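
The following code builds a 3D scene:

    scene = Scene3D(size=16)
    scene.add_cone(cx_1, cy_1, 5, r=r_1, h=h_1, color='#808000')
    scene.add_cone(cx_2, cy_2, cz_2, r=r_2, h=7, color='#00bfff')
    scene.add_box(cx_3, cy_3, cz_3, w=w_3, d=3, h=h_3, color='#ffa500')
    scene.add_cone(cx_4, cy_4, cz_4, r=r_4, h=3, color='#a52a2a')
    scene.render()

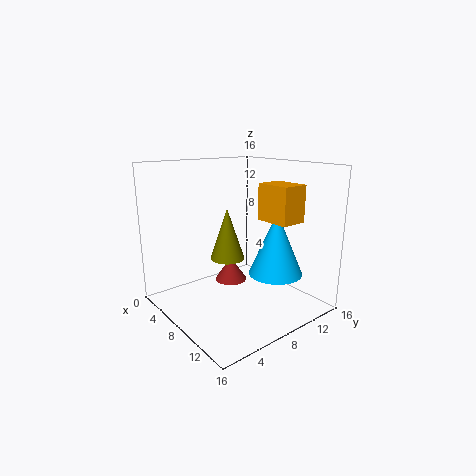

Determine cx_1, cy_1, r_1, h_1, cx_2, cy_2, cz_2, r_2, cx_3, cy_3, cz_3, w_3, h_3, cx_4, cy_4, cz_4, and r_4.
cx_1 = 6
cy_1 = 8
r_1 = 2
h_1 = 6
cx_2 = 11
cy_2 = 11
cz_2 = 4
r_2 = 3
cx_3 = 9
cy_3 = 10
cz_3 = 10
w_3 = 4
h_3 = 4
cx_4 = 4
cy_4 = 10
cz_4 = 1
r_4 = 2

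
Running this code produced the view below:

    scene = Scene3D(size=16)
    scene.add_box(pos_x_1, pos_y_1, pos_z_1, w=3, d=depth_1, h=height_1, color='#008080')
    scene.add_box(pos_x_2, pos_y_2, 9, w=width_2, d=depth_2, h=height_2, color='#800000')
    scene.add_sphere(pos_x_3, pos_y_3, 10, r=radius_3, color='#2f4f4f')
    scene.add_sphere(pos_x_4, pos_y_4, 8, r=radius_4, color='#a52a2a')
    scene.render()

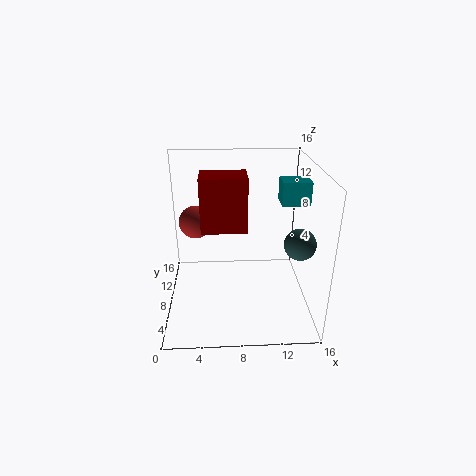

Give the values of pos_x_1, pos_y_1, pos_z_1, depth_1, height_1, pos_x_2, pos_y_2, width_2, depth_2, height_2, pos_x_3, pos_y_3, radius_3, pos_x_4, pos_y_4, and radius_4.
pos_x_1 = 12.5; pos_y_1 = 7; pos_z_1 = 12; depth_1 = 2.5; height_1 = 2.5; pos_x_2 = 4; pos_y_2 = 7; width_2 = 5; depth_2 = 3.5; height_2 = 6; pos_x_3 = 13.5; pos_y_3 = 2.5; radius_3 = 1.5; pos_x_4 = 3; pos_y_4 = 12.5; radius_4 = 2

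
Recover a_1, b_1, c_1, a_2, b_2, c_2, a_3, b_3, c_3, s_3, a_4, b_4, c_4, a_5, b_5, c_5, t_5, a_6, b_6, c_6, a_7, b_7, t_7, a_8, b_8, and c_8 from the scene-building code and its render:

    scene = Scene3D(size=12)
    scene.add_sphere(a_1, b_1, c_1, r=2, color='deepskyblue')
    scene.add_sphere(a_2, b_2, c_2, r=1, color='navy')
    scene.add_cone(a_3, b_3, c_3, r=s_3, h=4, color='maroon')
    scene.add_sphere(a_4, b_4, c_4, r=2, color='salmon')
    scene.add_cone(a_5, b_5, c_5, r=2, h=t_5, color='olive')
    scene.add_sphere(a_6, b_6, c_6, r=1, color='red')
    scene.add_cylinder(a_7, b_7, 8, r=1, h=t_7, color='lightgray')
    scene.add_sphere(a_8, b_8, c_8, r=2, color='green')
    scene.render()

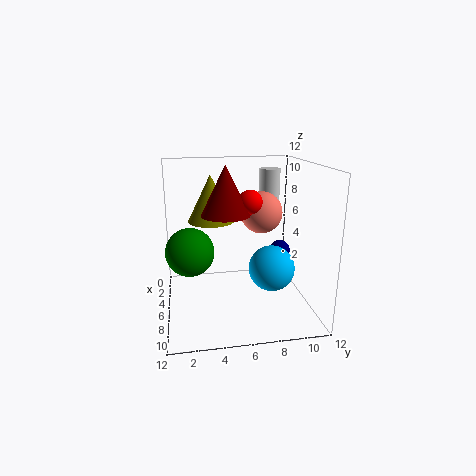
a_1 = 6; b_1 = 9; c_1 = 3; a_2 = 2; b_2 = 11; c_2 = 3; a_3 = 6; b_3 = 5; c_3 = 8; s_3 = 2; a_4 = 2; b_4 = 9; c_4 = 7; a_5 = 4; b_5 = 4; c_5 = 7; t_5 = 4; a_6 = 6; b_6 = 7; c_6 = 9; a_7 = 1; b_7 = 10; t_7 = 3; a_8 = 6; b_8 = 2; c_8 = 5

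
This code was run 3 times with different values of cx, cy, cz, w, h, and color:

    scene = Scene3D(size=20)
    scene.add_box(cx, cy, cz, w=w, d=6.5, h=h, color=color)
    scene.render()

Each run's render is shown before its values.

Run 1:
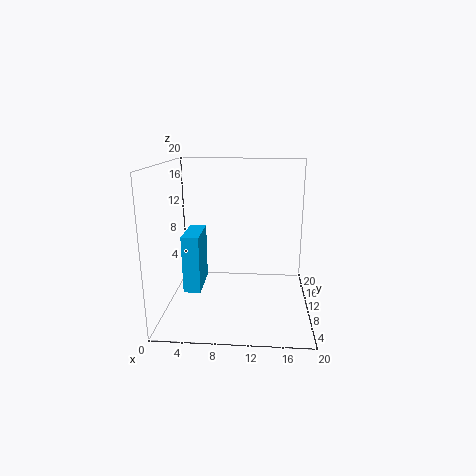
cx = 2
cy = 9.5
cz = 1.5
w = 2.5
h = 8.5
color = 'deepskyblue'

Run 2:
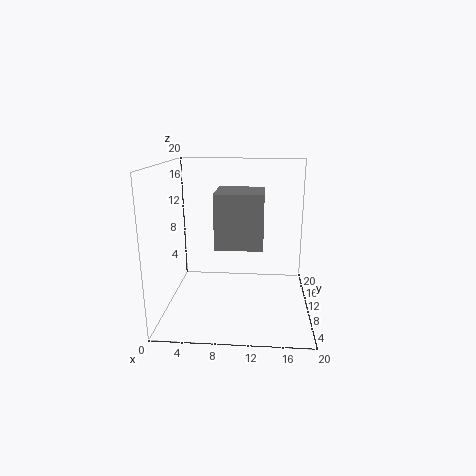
cx = 7
cy = 7.5
cz = 9
w = 6.5
h = 7.5
color = 'gray'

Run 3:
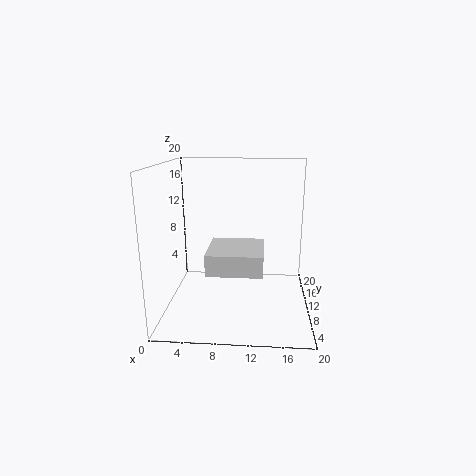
cx = 7
cy = 0.5
cz = 8.5
w = 6.5
h = 2.5
color = 'lightgray'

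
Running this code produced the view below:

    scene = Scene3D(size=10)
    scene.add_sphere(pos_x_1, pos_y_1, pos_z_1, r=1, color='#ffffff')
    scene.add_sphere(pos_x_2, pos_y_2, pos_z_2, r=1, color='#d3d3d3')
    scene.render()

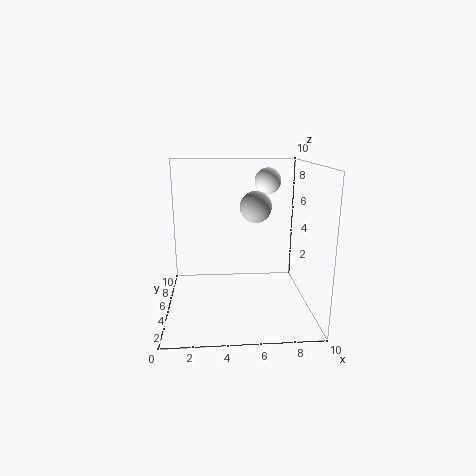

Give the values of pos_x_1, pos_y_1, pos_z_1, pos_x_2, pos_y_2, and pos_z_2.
pos_x_1 = 7.5; pos_y_1 = 8; pos_z_1 = 8.5; pos_x_2 = 6; pos_y_2 = 3.5; pos_z_2 = 7.5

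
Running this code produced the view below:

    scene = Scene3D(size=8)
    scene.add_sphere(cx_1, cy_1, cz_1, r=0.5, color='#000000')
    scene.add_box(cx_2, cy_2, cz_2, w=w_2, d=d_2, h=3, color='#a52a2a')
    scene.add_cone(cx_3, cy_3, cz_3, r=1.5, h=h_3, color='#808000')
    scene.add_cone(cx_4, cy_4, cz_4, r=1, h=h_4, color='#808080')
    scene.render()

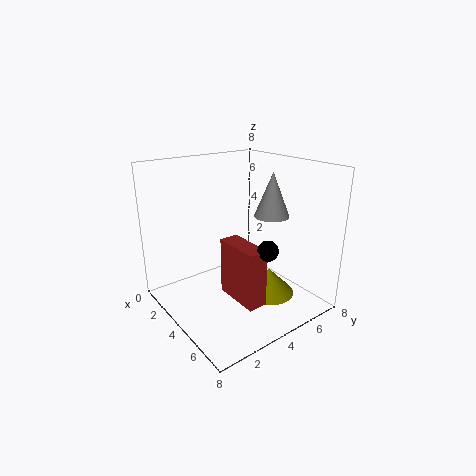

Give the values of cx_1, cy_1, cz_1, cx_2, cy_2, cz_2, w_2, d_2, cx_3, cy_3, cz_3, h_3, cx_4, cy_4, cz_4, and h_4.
cx_1 = 7; cy_1 = 3.5; cz_1 = 4.5; cx_2 = 4.5; cy_2 = 2.5; cz_2 = 1.5; w_2 = 2.5; d_2 = 1; cx_3 = 5; cy_3 = 5.5; cz_3 = 0.5; h_3 = 1.5; cx_4 = 4.5; cy_4 = 6; cz_4 = 5; h_4 = 2.5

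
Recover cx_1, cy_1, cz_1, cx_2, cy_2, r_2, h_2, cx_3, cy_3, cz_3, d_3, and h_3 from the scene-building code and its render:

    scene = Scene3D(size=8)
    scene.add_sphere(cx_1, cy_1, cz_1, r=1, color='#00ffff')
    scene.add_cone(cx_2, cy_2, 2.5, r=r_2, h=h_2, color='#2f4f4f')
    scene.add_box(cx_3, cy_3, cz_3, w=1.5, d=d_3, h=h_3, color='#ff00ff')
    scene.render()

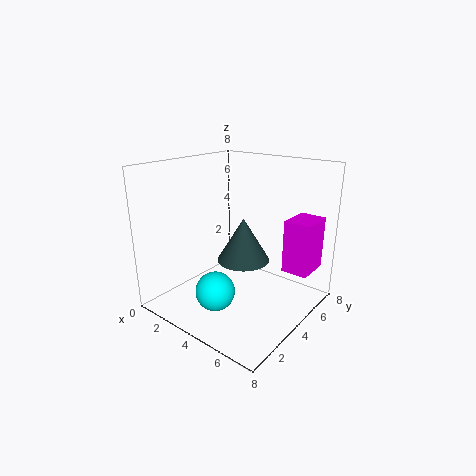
cx_1 = 4.5, cy_1 = 1.5, cz_1 = 2, cx_2 = 4, cy_2 = 4.5, r_2 = 1.5, h_2 = 2.5, cx_3 = 6, cy_3 = 5.5, cz_3 = 2, d_3 = 2, h_3 = 3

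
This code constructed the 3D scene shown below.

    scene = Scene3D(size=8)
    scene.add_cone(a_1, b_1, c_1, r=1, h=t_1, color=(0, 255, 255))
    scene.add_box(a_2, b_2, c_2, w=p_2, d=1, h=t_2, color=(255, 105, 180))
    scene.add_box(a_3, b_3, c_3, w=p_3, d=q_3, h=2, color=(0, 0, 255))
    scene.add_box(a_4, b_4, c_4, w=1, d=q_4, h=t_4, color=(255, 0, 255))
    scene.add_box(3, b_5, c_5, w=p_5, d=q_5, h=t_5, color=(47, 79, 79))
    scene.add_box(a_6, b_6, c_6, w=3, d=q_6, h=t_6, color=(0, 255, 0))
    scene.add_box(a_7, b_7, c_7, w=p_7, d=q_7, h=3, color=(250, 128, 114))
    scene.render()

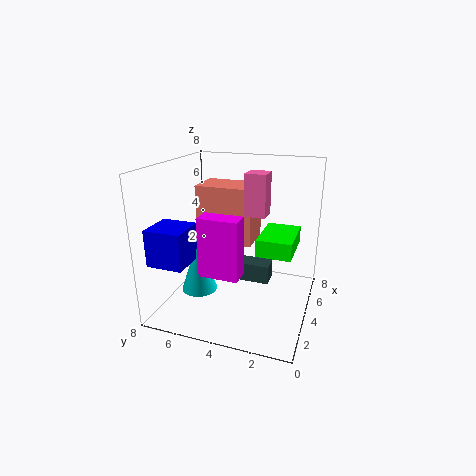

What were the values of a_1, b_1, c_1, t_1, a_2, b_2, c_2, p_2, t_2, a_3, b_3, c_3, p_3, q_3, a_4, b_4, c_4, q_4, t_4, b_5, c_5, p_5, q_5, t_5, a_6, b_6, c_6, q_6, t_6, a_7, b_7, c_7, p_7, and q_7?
a_1 = 3
b_1 = 6
c_1 = 1
t_1 = 3
a_2 = 2
b_2 = 2
c_2 = 6
p_2 = 1
t_2 = 2
a_3 = 1
b_3 = 6
c_3 = 3
p_3 = 2
q_3 = 2
a_4 = 1
b_4 = 3
c_4 = 3
q_4 = 2
t_4 = 3
b_5 = 2
c_5 = 2
p_5 = 1
q_5 = 2
t_5 = 1
a_6 = 4
b_6 = 1
c_6 = 3
q_6 = 2
t_6 = 1
a_7 = 3
b_7 = 3
c_7 = 4
p_7 = 2
q_7 = 3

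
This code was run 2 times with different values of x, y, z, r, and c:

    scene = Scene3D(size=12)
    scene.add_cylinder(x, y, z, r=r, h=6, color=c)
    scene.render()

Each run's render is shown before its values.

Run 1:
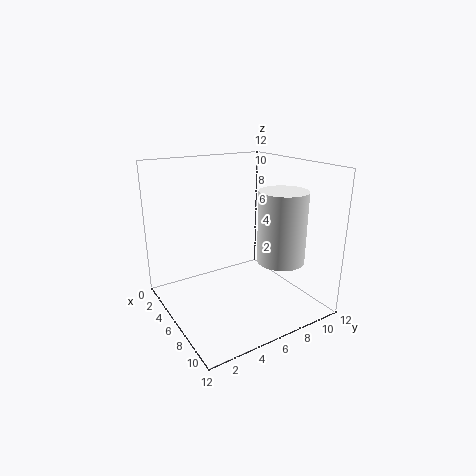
x = 8, y = 9, z = 4, r = 2, c = 'white'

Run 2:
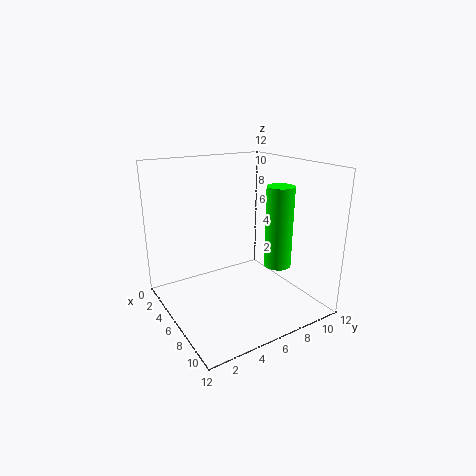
x = 10, y = 7, z = 5, r = 1, c = 'lime'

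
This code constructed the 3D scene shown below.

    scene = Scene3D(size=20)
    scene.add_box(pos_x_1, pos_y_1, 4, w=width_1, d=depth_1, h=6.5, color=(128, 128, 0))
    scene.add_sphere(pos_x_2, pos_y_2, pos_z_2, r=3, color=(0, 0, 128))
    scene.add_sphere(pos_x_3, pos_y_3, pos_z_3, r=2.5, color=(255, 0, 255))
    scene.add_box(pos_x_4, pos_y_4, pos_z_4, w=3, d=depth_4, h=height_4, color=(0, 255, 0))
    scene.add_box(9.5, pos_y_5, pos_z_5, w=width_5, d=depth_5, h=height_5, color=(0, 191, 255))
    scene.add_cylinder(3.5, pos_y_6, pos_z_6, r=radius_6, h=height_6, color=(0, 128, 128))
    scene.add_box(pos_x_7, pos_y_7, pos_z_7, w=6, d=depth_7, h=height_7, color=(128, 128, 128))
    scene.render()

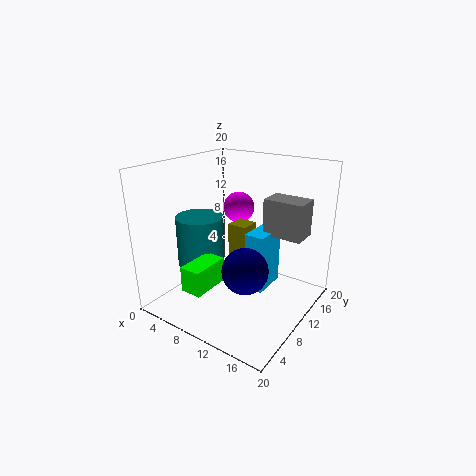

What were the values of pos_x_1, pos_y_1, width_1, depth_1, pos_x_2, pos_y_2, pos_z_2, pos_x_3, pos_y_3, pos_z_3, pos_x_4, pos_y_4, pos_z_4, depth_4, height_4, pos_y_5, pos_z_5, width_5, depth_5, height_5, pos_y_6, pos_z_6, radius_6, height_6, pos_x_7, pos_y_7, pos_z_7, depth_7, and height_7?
pos_x_1 = 6.5; pos_y_1 = 12.5; width_1 = 3; depth_1 = 3; pos_x_2 = 13.5; pos_y_2 = 6.5; pos_z_2 = 7.5; pos_x_3 = 5; pos_y_3 = 17.5; pos_z_3 = 11.5; pos_x_4 = 6; pos_y_4 = 2.5; pos_z_4 = 4; depth_4 = 5.5; height_4 = 3.5; pos_y_5 = 12.5; pos_z_5 = 0.5; width_5 = 3; depth_5 = 5.5; height_5 = 9; pos_y_6 = 9.5; pos_z_6 = 4.5; radius_6 = 3.5; height_6 = 7.5; pos_x_7 = 11; pos_y_7 = 15; pos_z_7 = 9; depth_7 = 4; height_7 = 5.5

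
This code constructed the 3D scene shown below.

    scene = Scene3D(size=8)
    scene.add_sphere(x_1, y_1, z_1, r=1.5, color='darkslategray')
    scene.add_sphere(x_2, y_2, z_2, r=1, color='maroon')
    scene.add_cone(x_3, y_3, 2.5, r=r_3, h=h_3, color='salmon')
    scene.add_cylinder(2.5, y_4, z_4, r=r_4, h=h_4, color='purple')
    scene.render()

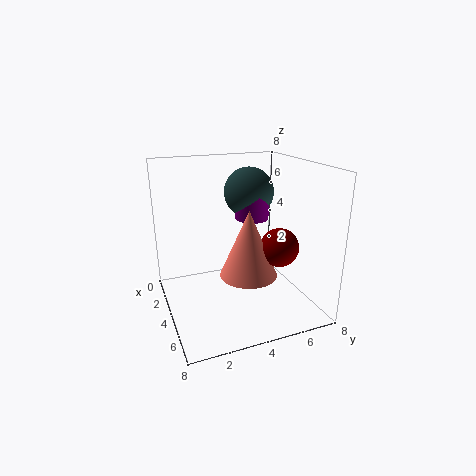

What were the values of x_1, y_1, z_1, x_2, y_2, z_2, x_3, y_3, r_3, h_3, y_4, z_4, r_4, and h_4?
x_1 = 2; y_1 = 5.5; z_1 = 6; x_2 = 6; y_2 = 5.5; z_2 = 4; x_3 = 5.5; y_3 = 4; r_3 = 1.5; h_3 = 3.5; y_4 = 5.5; z_4 = 4.5; r_4 = 1; h_4 = 1.5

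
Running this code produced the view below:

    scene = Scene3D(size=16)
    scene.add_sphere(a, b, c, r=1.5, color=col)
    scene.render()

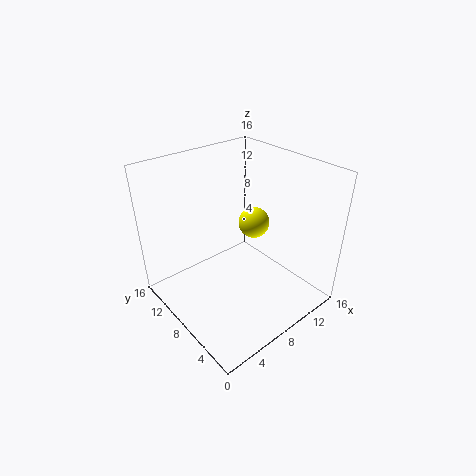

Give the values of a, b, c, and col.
a = 7.5; b = 5; c = 11.5; col = 'yellow'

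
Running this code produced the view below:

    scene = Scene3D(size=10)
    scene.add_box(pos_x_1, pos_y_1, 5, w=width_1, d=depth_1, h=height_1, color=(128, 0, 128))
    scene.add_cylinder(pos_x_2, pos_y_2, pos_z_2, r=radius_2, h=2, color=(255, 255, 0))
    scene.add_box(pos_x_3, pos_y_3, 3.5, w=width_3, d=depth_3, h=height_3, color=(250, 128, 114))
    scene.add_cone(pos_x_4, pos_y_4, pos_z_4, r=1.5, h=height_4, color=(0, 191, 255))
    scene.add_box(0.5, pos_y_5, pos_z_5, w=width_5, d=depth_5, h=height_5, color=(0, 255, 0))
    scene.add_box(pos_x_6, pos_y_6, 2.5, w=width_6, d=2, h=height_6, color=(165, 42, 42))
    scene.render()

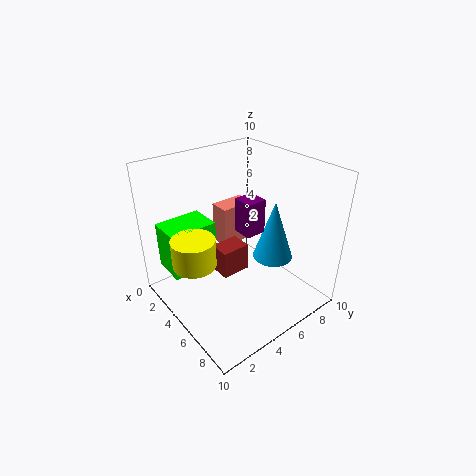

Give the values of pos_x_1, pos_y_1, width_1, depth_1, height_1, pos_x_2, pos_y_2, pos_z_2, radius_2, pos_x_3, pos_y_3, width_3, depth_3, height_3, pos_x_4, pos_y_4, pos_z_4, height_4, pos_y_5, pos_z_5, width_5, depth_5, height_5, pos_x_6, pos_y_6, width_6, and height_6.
pos_x_1 = 4
pos_y_1 = 5.5
width_1 = 1.5
depth_1 = 1.5
height_1 = 2.5
pos_x_2 = 4
pos_y_2 = 2
pos_z_2 = 3.5
radius_2 = 1.5
pos_x_3 = 2
pos_y_3 = 5
width_3 = 1.5
depth_3 = 2.5
height_3 = 3
pos_x_4 = 5.5
pos_y_4 = 8
pos_z_4 = 2.5
height_4 = 4.5
pos_y_5 = 1
pos_z_5 = 2
width_5 = 2.5
depth_5 = 3.5
height_5 = 3.5
pos_x_6 = 4
pos_y_6 = 3.5
width_6 = 1.5
height_6 = 2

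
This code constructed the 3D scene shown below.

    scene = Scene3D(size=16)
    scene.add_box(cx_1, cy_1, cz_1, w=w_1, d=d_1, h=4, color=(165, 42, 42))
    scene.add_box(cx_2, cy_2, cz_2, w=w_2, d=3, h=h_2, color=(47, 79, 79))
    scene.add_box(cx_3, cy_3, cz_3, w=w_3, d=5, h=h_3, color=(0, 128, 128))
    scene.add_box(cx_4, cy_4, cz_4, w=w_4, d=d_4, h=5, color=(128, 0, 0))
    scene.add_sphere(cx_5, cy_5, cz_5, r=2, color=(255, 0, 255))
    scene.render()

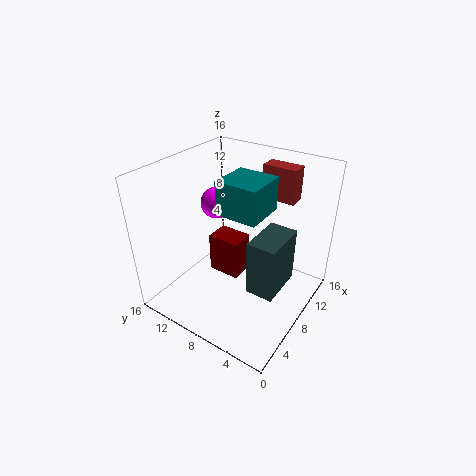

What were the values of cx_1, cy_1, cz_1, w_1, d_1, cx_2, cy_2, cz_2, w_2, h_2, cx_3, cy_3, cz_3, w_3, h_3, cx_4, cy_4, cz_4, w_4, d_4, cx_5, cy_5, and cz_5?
cx_1 = 13
cy_1 = 4
cz_1 = 11
w_1 = 2
d_1 = 4
cx_2 = 5
cy_2 = 2
cz_2 = 4
w_2 = 5
h_2 = 6
cx_3 = 8
cy_3 = 6
cz_3 = 10
w_3 = 5
h_3 = 4
cx_4 = 9
cy_4 = 9
cz_4 = 1
w_4 = 3
d_4 = 4
cx_5 = 12
cy_5 = 14
cz_5 = 9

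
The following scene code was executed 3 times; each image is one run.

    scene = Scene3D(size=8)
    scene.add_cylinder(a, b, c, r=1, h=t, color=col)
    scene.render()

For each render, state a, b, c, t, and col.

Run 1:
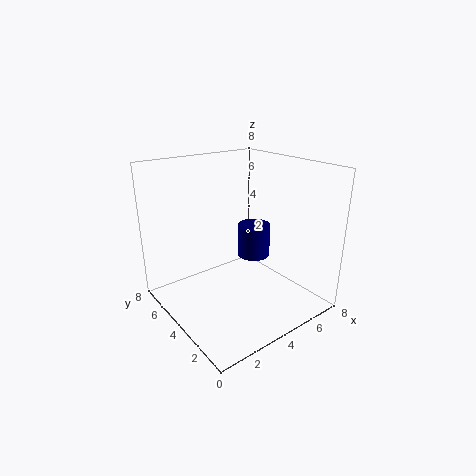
a = 6
b = 5
c = 2
t = 2
col = 'navy'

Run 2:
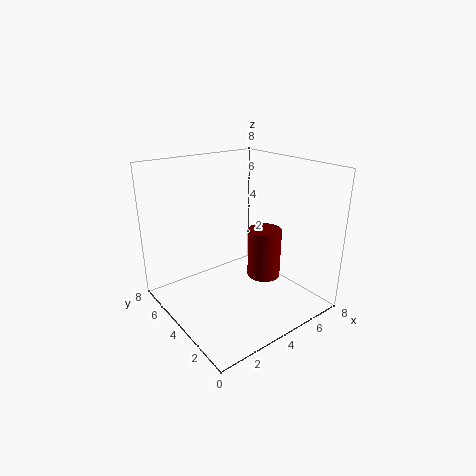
a = 6
b = 4
c = 1
t = 3
col = 'maroon'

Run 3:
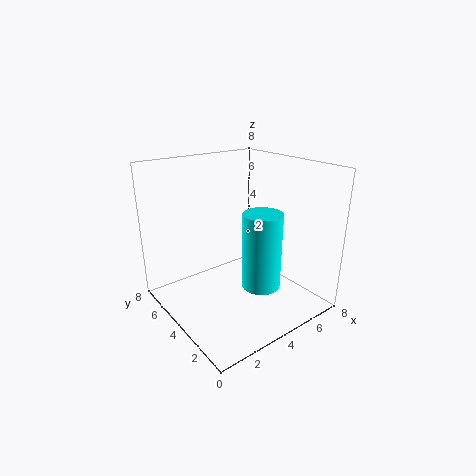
a = 4
b = 2
c = 2
t = 4
col = 'cyan'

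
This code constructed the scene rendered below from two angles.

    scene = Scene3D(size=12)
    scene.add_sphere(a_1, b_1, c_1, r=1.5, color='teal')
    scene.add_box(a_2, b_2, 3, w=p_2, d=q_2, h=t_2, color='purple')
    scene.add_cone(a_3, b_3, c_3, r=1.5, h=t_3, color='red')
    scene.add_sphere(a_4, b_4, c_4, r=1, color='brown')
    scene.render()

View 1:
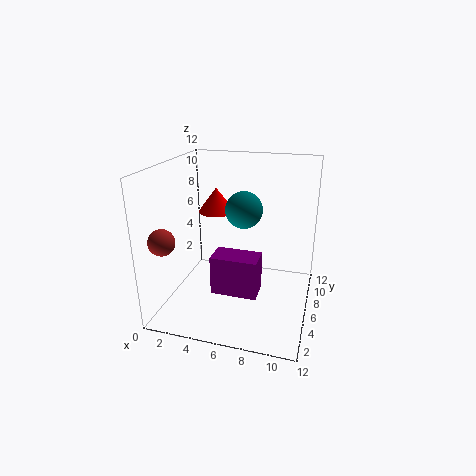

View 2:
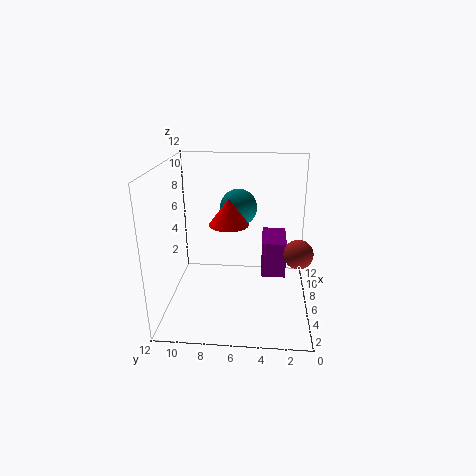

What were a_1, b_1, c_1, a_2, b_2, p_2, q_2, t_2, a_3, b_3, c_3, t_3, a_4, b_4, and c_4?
a_1 = 6.5, b_1 = 6, c_1 = 8.5, a_2 = 5, b_2 = 2, p_2 = 3.5, q_2 = 2, t_2 = 3, a_3 = 4, b_3 = 6.5, c_3 = 8, t_3 = 2, a_4 = 1.5, b_4 = 1.5, c_4 = 7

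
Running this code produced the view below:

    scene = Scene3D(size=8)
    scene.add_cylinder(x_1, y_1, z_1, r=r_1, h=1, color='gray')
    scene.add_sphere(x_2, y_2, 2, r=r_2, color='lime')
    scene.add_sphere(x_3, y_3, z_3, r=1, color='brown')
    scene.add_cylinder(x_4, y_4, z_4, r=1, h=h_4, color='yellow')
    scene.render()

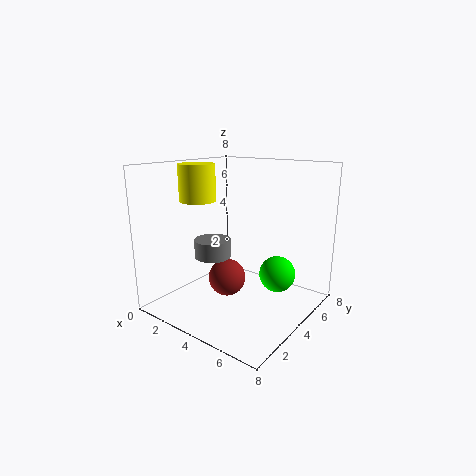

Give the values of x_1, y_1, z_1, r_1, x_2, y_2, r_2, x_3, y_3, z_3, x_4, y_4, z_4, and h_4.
x_1 = 3
y_1 = 3
z_1 = 3
r_1 = 1
x_2 = 6
y_2 = 5
r_2 = 1
x_3 = 4
y_3 = 3
z_3 = 2
x_4 = 2
y_4 = 3
z_4 = 6
h_4 = 2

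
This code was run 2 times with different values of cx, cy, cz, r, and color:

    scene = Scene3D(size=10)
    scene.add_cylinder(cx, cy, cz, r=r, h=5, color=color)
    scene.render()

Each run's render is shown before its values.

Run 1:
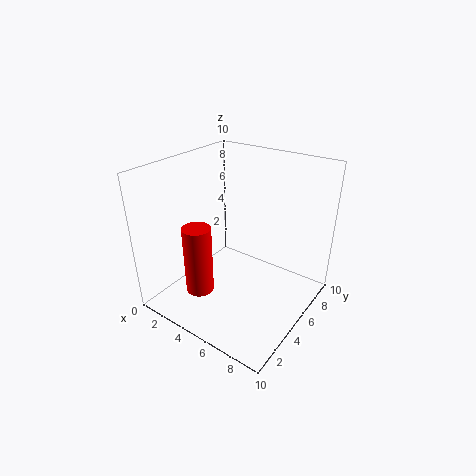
cx = 3; cy = 3; cz = 1; r = 1; color = 'red'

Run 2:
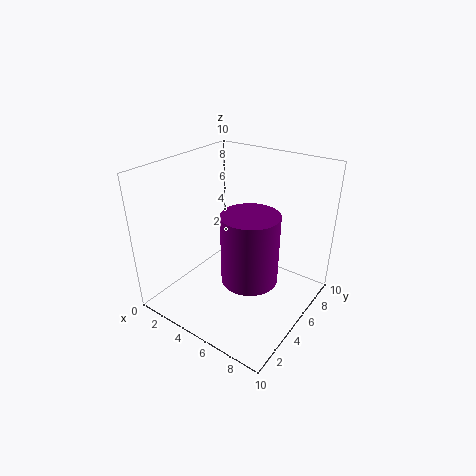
cx = 6; cy = 5; cz = 2; r = 2; color = 'purple'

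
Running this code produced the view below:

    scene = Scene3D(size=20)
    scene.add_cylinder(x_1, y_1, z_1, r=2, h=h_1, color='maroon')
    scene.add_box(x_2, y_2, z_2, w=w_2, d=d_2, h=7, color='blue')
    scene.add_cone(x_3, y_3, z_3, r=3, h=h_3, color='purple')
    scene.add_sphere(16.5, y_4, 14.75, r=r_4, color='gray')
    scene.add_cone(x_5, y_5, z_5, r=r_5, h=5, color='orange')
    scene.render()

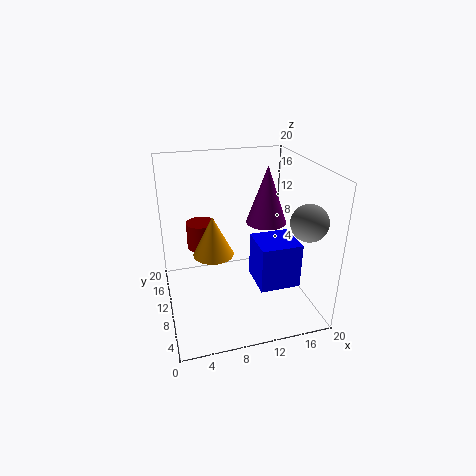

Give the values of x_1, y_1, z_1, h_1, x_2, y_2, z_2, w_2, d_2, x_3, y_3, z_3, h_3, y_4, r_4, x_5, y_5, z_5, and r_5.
x_1 = 5.25; y_1 = 12.25; z_1 = 8.25; h_1 = 3.75; x_2 = 13.25; y_2 = 8.5; z_2 = 1; w_2 = 6.25; d_2 = 6; x_3 = 15.25; y_3 = 13; z_3 = 10.5; h_3 = 8.5; y_4 = 2.5; r_4 = 2.25; x_5 = 5.75; y_5 = 6.25; z_5 = 10.25; r_5 = 2.5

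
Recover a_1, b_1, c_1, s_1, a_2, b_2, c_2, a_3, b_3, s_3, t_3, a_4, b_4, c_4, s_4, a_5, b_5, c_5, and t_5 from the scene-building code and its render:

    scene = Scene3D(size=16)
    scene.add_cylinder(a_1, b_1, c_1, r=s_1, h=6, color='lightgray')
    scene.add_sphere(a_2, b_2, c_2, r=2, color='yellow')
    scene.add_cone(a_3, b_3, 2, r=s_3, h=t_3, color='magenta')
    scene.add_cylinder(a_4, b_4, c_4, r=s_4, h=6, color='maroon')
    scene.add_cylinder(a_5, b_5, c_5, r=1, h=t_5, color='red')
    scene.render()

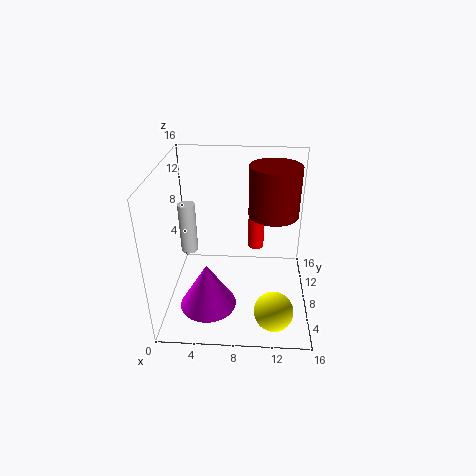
a_1 = 2
b_1 = 10
c_1 = 5
s_1 = 1
a_2 = 12
b_2 = 2
c_2 = 3
a_3 = 5
b_3 = 4
s_3 = 3
t_3 = 5
a_4 = 12
b_4 = 12
c_4 = 9
s_4 = 3
a_5 = 10
b_5 = 13
c_5 = 4
t_5 = 5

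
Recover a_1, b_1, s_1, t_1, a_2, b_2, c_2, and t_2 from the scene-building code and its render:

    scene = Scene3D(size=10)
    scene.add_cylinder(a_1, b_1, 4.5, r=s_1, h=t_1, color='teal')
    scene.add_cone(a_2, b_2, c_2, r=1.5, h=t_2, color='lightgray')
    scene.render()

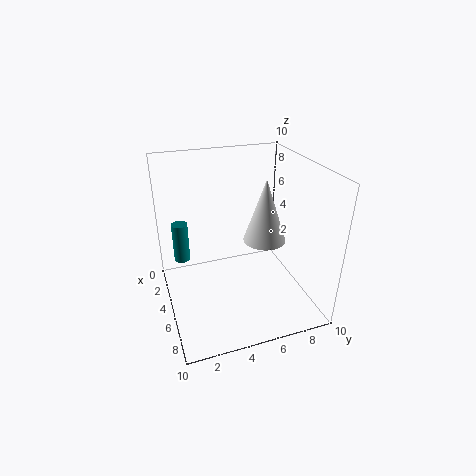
a_1 = 5.5; b_1 = 1; s_1 = 0.5; t_1 = 2.5; a_2 = 5; b_2 = 7; c_2 = 4.5; t_2 = 4.5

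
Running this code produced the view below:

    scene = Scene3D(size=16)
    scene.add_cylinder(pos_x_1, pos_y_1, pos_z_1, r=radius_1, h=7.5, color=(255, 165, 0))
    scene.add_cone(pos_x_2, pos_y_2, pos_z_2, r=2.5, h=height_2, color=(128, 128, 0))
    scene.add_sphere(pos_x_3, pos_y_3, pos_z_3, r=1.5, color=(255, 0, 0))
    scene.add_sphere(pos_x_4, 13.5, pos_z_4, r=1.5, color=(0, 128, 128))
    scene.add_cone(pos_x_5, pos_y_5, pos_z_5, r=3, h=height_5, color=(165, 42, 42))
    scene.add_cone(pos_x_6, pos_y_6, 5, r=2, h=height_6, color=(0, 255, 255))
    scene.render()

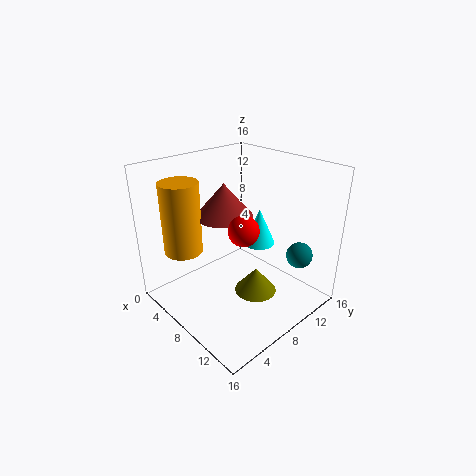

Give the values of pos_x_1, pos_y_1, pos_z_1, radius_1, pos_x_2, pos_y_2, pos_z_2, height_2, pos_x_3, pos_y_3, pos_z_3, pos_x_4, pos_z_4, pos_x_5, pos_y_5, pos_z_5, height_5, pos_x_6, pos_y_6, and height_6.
pos_x_1 = 5.5
pos_y_1 = 2.5
pos_z_1 = 7.5
radius_1 = 2
pos_x_2 = 9
pos_y_2 = 10
pos_z_2 = 0.5
height_2 = 3
pos_x_3 = 11.5
pos_y_3 = 5.5
pos_z_3 = 11
pos_x_4 = 12.5
pos_z_4 = 5.5
pos_x_5 = 7.5
pos_y_5 = 6.5
pos_z_5 = 11
height_5 = 3.5
pos_x_6 = 6.5
pos_y_6 = 13
height_6 = 4.5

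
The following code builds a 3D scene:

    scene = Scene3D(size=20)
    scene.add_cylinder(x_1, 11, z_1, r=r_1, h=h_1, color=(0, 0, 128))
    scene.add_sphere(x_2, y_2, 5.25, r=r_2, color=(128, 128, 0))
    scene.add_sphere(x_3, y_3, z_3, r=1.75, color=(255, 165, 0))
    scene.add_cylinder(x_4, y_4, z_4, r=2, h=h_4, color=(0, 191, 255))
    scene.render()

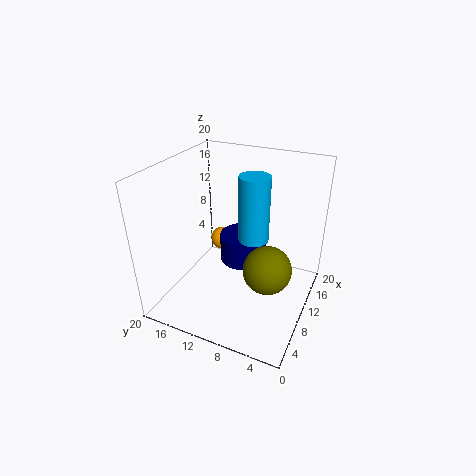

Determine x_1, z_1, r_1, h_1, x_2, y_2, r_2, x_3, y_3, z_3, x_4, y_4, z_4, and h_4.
x_1 = 14, z_1 = 4, r_1 = 3.5, h_1 = 4.25, x_2 = 10.75, y_2 = 5.75, r_2 = 3.5, x_3 = 14.25, y_3 = 14.75, z_3 = 6.5, x_4 = 9.5, y_4 = 7.5, z_4 = 10.75, h_4 = 8.75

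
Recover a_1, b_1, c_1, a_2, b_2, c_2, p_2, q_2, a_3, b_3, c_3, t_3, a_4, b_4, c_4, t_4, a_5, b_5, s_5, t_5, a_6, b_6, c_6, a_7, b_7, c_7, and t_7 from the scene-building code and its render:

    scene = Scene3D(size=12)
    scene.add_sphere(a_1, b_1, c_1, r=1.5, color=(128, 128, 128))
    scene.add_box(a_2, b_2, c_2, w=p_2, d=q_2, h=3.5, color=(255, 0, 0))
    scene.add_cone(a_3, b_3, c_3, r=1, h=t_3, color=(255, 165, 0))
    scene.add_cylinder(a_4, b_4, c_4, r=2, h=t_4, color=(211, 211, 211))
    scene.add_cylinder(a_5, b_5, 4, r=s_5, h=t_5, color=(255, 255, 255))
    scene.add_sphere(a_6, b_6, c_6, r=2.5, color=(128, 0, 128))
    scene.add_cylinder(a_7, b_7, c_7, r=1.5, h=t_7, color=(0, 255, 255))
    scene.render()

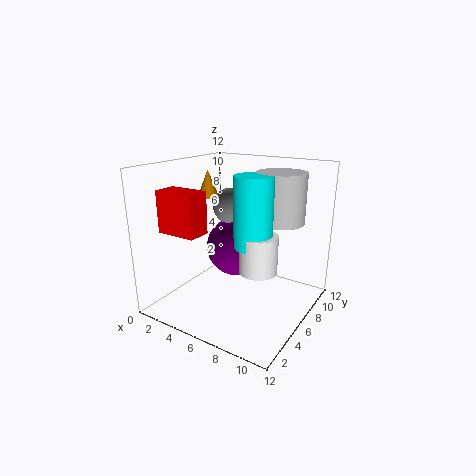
a_1 = 5
b_1 = 6.5
c_1 = 8.5
a_2 = 0.5
b_2 = 2.5
c_2 = 6.5
p_2 = 3.5
q_2 = 2
a_3 = 1.5
b_3 = 8
c_3 = 8.5
t_3 = 2.5
a_4 = 9
b_4 = 7.5
c_4 = 7.5
t_4 = 4
a_5 = 8.5
b_5 = 5
s_5 = 1.5
t_5 = 3
a_6 = 5.5
b_6 = 6.5
c_6 = 5
a_7 = 8
b_7 = 5
c_7 = 6
t_7 = 5.5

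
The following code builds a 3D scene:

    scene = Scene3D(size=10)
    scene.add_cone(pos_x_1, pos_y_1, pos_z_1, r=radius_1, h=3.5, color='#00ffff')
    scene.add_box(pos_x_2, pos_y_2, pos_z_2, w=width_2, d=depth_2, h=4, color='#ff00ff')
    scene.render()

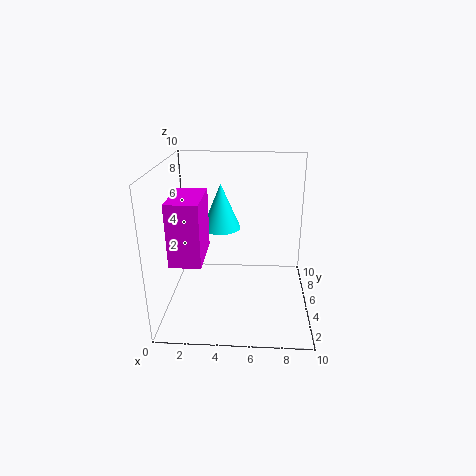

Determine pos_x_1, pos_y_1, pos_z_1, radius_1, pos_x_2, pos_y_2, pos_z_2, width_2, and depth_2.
pos_x_1 = 3.5
pos_y_1 = 8
pos_z_1 = 4.5
radius_1 = 1.5
pos_x_2 = 1
pos_y_2 = 1.5
pos_z_2 = 4.5
width_2 = 2
depth_2 = 3.5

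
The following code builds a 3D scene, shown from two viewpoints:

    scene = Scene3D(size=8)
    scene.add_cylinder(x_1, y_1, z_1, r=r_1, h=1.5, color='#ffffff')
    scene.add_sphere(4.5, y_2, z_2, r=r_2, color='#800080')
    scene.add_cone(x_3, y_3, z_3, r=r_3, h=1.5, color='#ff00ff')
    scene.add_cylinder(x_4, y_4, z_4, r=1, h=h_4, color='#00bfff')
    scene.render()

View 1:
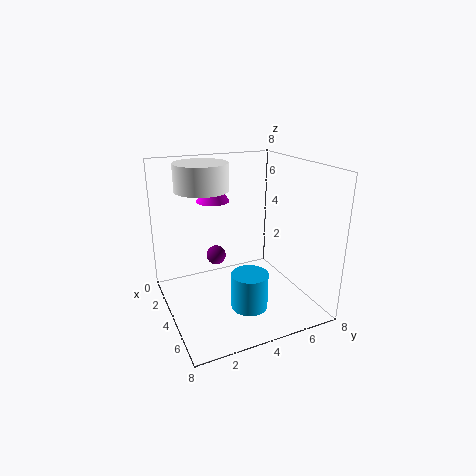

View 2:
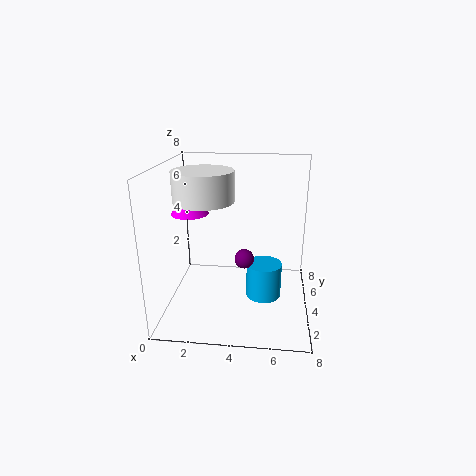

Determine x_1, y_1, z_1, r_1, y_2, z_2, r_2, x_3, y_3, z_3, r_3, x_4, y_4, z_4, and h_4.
x_1 = 2.5; y_1 = 2.5; z_1 = 6.5; r_1 = 1.5; y_2 = 2.5; z_2 = 3.5; r_2 = 0.5; x_3 = 1.5; y_3 = 3.5; z_3 = 5.5; r_3 = 1; x_4 = 5.5; y_4 = 4; z_4 = 0.5; h_4 = 2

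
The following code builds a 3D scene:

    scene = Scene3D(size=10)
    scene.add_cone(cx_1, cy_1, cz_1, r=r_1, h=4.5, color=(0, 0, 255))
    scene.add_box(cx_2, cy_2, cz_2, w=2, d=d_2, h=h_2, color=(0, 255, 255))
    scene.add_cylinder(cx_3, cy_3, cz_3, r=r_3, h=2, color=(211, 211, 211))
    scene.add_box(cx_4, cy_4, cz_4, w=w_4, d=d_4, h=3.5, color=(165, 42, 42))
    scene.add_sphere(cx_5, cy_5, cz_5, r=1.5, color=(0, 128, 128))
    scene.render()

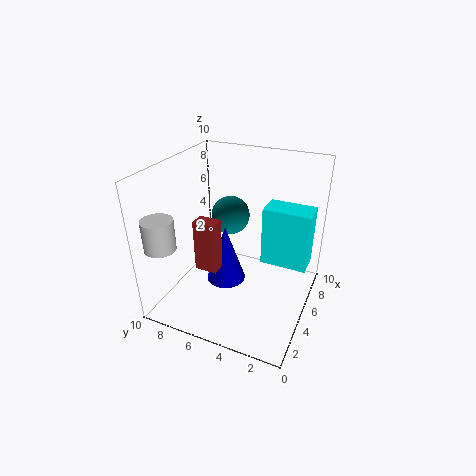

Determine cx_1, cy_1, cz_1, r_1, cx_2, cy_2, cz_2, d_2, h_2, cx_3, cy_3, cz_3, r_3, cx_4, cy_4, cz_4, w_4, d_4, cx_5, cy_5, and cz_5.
cx_1 = 6
cy_1 = 6.5
cz_1 = 0.5
r_1 = 1.5
cx_2 = 7
cy_2 = 0.5
cz_2 = 2
d_2 = 3.5
h_2 = 4.5
cx_3 = 1
cy_3 = 8.5
cz_3 = 5.5
r_3 = 1
cx_4 = 2.5
cy_4 = 5.5
cz_4 = 3.5
w_4 = 1
d_4 = 1.5
cx_5 = 8
cy_5 = 7
cz_5 = 5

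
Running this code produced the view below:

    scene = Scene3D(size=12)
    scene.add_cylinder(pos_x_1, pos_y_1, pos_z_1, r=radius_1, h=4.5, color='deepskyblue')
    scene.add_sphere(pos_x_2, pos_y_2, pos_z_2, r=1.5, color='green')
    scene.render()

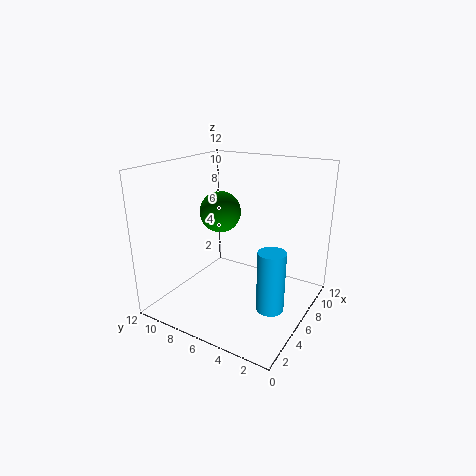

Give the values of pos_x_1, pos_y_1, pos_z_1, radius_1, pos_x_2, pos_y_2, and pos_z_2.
pos_x_1 = 3, pos_y_1 = 1.5, pos_z_1 = 2.5, radius_1 = 1, pos_x_2 = 3.5, pos_y_2 = 6, pos_z_2 = 9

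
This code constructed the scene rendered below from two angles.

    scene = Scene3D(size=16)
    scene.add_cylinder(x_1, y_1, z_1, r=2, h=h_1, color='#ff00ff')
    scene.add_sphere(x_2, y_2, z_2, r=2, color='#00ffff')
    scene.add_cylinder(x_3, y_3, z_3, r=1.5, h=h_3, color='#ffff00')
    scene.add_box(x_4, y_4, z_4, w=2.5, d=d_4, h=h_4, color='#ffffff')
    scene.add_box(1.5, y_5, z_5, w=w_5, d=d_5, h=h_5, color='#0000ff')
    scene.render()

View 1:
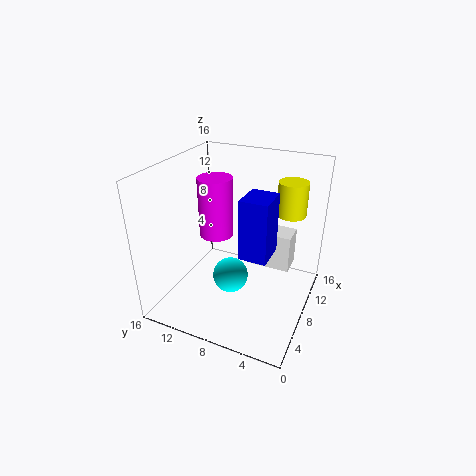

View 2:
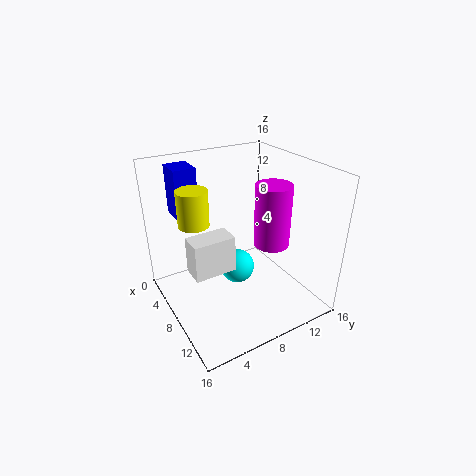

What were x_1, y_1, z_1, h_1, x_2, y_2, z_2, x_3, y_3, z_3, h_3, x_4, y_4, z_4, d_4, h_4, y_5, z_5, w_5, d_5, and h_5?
x_1 = 9.5
y_1 = 11.5
z_1 = 7
h_1 = 7
x_2 = 7
y_2 = 8.5
z_2 = 3.5
x_3 = 9
y_3 = 2.5
z_3 = 11.5
h_3 = 3.5
x_4 = 7.5
y_4 = 2
z_4 = 5.5
d_4 = 4.5
h_4 = 4
y_5 = 2.5
z_5 = 10
w_5 = 3
d_5 = 2.5
h_5 = 5.5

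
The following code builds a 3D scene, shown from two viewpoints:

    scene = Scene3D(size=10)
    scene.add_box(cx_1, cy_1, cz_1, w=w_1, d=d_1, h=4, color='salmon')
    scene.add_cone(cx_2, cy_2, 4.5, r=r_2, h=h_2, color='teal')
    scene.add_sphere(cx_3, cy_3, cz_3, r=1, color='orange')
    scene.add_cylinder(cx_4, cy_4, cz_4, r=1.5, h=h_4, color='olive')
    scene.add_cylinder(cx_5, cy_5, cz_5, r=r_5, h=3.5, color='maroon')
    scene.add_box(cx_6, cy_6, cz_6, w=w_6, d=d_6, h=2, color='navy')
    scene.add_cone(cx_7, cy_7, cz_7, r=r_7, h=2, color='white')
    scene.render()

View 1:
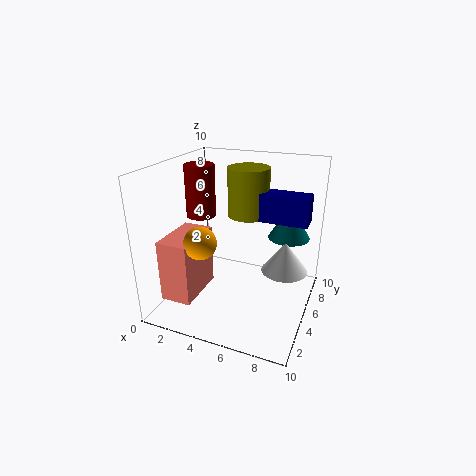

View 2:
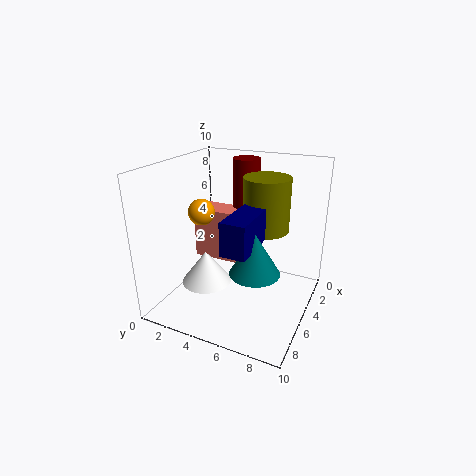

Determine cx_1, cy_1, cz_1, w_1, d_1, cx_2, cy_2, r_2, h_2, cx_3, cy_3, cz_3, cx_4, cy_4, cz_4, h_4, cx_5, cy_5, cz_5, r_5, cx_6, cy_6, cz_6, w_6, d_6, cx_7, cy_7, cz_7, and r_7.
cx_1 = 1.5; cy_1 = 0.5; cz_1 = 2; w_1 = 2; d_1 = 3.5; cx_2 = 8; cy_2 = 7.5; r_2 = 1.5; h_2 = 2.5; cx_3 = 4; cy_3 = 1.5; cz_3 = 6; cx_4 = 5; cy_4 = 7; cz_4 = 6; h_4 = 3.5; cx_5 = 2.5; cy_5 = 4.5; cz_5 = 6.5; r_5 = 1; cx_6 = 6; cy_6 = 6; cz_6 = 6; w_6 = 3.5; d_6 = 1.5; cx_7 = 8.5; cy_7 = 4.5; cz_7 = 3.5; r_7 = 1.5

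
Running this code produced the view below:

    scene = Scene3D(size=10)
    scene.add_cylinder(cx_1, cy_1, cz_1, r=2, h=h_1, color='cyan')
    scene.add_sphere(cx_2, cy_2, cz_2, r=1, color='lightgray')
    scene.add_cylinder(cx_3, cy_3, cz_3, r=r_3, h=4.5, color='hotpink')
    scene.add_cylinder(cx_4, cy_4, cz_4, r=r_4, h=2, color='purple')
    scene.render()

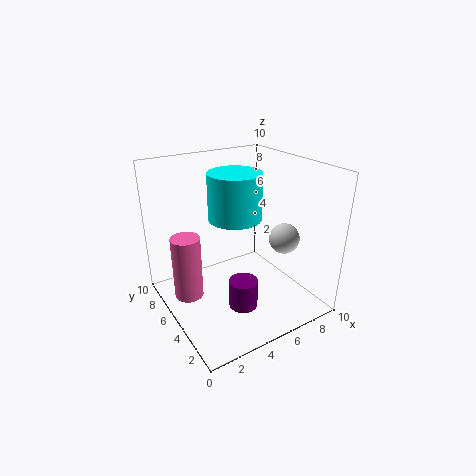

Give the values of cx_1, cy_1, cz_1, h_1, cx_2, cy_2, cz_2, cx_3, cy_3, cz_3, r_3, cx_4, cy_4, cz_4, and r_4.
cx_1 = 6, cy_1 = 7, cz_1 = 5.5, h_1 = 3.5, cx_2 = 7, cy_2 = 2.5, cz_2 = 5.5, cx_3 = 1.5, cy_3 = 6, cz_3 = 1, r_3 = 1, cx_4 = 4.5, cy_4 = 3.5, cz_4 = 0.5, r_4 = 1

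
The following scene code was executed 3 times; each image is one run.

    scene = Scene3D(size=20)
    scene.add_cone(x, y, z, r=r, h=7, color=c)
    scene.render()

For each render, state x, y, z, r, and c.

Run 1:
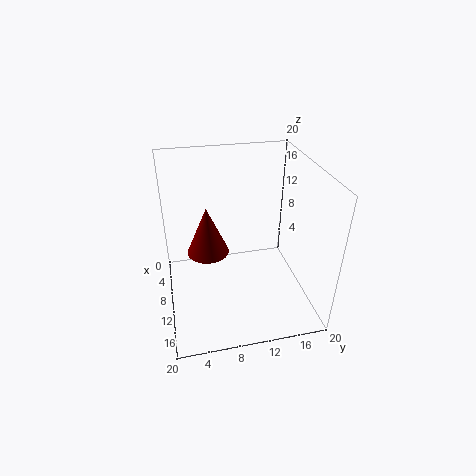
x = 8, y = 6, z = 7, r = 3, c = 'maroon'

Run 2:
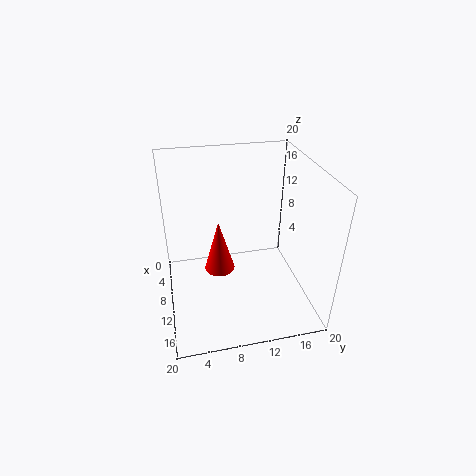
x = 12, y = 7, z = 7, r = 2, c = 'red'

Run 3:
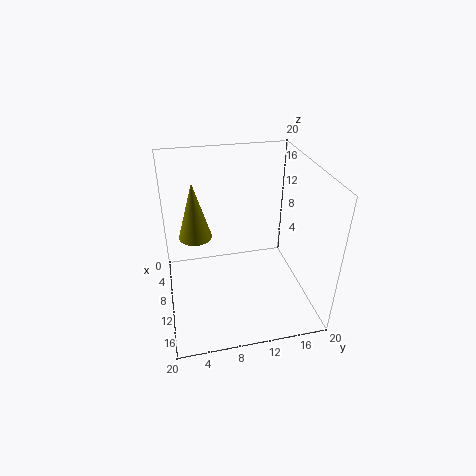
x = 13, y = 4, z = 13, r = 2, c = 'olive'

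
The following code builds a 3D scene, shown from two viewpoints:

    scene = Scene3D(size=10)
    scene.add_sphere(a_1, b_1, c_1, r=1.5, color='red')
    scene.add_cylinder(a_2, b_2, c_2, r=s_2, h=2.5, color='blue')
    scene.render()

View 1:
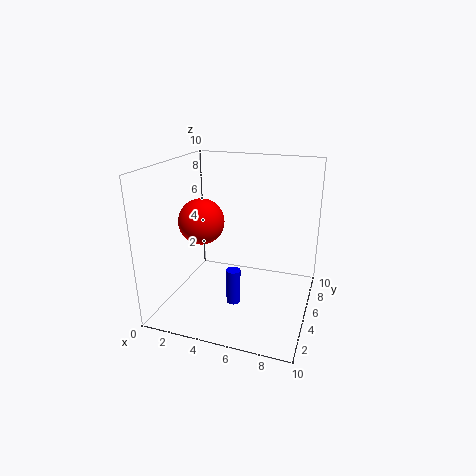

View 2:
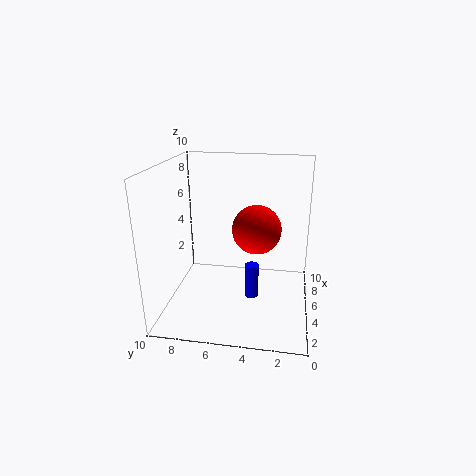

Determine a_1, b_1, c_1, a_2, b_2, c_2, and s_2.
a_1 = 3; b_1 = 3.5; c_1 = 6.5; a_2 = 5; b_2 = 4; c_2 = 0.5; s_2 = 0.5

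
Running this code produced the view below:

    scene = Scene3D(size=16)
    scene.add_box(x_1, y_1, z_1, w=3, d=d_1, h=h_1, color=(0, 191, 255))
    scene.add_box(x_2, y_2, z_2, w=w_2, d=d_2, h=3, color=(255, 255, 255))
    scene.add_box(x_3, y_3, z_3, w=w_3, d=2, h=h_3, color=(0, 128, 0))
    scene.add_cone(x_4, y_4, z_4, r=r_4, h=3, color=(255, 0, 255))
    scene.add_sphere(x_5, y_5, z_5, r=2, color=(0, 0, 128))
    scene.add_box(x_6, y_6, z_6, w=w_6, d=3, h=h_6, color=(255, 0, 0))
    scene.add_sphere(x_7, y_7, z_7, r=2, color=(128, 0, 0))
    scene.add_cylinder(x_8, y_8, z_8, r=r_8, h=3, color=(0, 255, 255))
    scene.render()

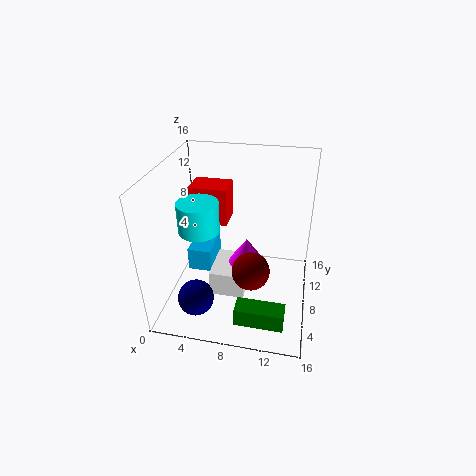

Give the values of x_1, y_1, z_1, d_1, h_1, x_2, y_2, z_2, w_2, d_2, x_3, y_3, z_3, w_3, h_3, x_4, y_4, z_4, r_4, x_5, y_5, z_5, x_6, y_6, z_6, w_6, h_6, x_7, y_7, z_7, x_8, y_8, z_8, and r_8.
x_1 = 1
y_1 = 10
z_1 = 1
d_1 = 5
h_1 = 3
x_2 = 5
y_2 = 6
z_2 = 1
w_2 = 4
d_2 = 5
x_3 = 9
y_3 = 1
z_3 = 2
w_3 = 5
h_3 = 2
x_4 = 9
y_4 = 8
z_4 = 5
r_4 = 2
x_5 = 4
y_5 = 4
z_5 = 2
x_6 = 3
y_6 = 7
z_6 = 10
w_6 = 4
h_6 = 4
x_7 = 10
y_7 = 5
z_7 = 6
x_8 = 5
y_8 = 4
z_8 = 11
r_8 = 2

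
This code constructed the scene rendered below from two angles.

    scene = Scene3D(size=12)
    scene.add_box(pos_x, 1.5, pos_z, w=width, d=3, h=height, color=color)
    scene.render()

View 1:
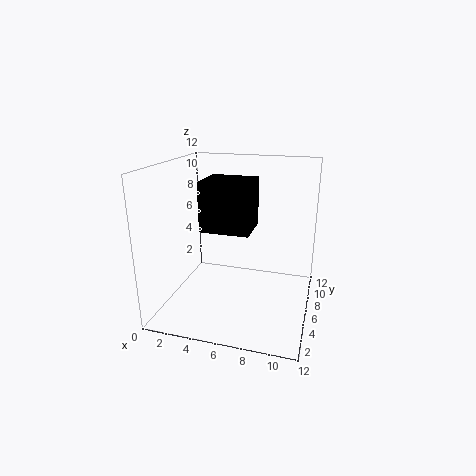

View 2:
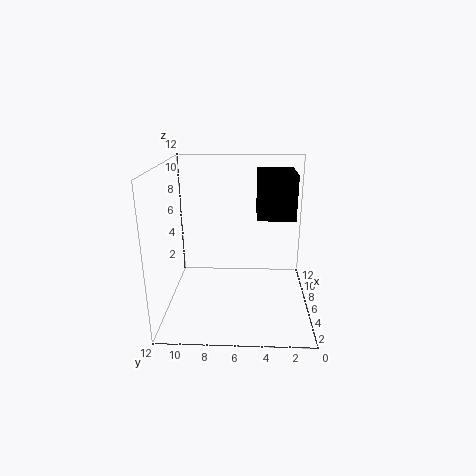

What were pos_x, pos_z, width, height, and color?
pos_x = 4.5
pos_z = 8
width = 3.5
height = 3.5
color = 'black'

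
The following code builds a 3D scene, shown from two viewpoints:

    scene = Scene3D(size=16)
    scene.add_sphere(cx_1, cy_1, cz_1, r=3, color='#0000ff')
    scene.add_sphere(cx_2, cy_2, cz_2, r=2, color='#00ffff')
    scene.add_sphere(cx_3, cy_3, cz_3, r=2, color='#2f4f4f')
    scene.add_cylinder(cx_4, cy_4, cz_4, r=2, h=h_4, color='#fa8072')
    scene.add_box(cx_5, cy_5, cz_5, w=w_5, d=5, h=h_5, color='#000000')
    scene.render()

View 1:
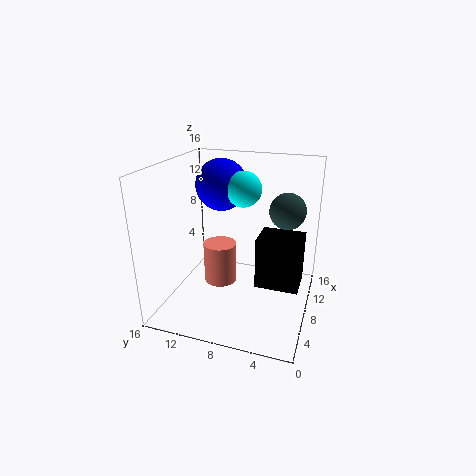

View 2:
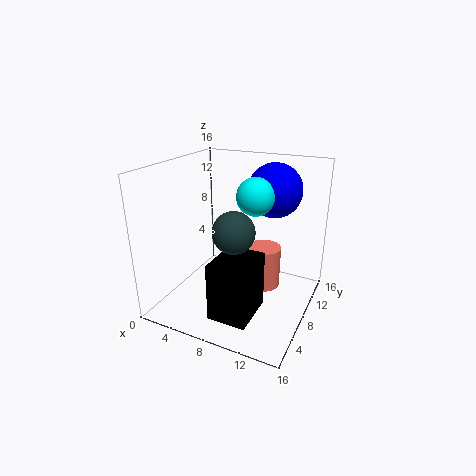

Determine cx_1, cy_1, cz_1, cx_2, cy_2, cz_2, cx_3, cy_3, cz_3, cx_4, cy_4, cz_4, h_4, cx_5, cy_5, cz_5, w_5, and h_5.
cx_1 = 11, cy_1 = 11, cz_1 = 13, cx_2 = 10, cy_2 = 8, cz_2 = 13, cx_3 = 10, cy_3 = 3, cz_3 = 11, cx_4 = 10, cy_4 = 11, cz_4 = 1, h_4 = 5, cx_5 = 8, cy_5 = 1, cz_5 = 2, w_5 = 4, h_5 = 6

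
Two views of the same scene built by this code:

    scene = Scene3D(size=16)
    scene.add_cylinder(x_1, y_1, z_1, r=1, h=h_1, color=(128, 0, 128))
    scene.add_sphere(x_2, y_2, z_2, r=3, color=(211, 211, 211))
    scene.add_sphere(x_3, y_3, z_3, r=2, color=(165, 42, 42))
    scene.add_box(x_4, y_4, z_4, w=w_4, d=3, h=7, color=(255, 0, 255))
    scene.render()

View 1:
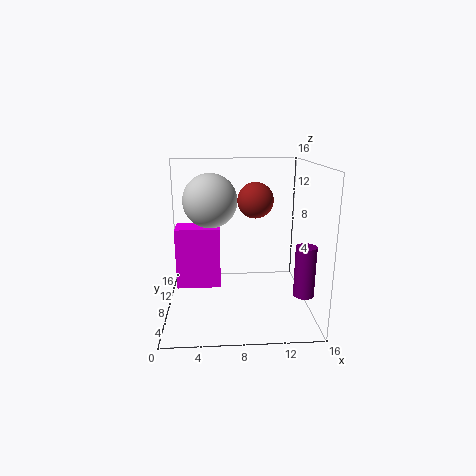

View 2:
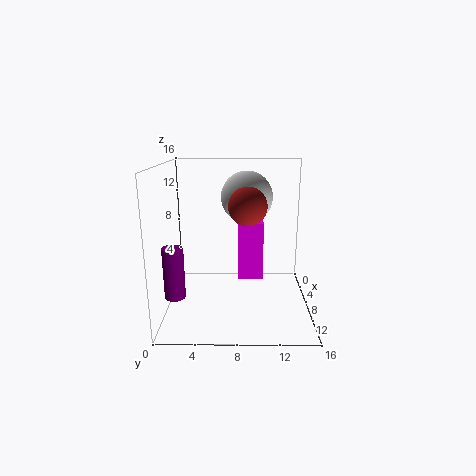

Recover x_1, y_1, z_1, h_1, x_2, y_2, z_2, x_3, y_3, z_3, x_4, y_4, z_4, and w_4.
x_1 = 14; y_1 = 2; z_1 = 4; h_1 = 5; x_2 = 5; y_2 = 9; z_2 = 12; x_3 = 10; y_3 = 9; z_3 = 12; x_4 = 1; y_4 = 8; z_4 = 2; w_4 = 5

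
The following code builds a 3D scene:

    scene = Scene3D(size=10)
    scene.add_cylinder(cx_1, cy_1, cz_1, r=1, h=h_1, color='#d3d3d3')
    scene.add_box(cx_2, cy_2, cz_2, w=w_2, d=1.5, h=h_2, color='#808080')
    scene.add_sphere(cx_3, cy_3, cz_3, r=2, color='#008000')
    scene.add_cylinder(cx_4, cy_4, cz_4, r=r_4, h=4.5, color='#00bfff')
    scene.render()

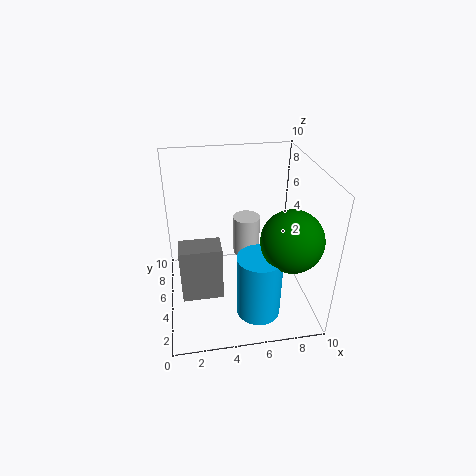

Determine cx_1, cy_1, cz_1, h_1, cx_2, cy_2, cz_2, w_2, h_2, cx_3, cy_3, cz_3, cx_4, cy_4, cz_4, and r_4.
cx_1 = 6, cy_1 = 7, cz_1 = 2.5, h_1 = 3, cx_2 = 1, cy_2 = 1.5, cz_2 = 3, w_2 = 2.5, h_2 = 3.5, cx_3 = 8, cy_3 = 2.5, cz_3 = 6, cx_4 = 6, cy_4 = 2.5, cz_4 = 0.5, r_4 = 1.5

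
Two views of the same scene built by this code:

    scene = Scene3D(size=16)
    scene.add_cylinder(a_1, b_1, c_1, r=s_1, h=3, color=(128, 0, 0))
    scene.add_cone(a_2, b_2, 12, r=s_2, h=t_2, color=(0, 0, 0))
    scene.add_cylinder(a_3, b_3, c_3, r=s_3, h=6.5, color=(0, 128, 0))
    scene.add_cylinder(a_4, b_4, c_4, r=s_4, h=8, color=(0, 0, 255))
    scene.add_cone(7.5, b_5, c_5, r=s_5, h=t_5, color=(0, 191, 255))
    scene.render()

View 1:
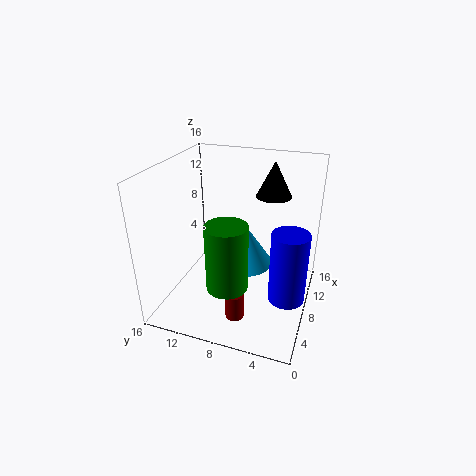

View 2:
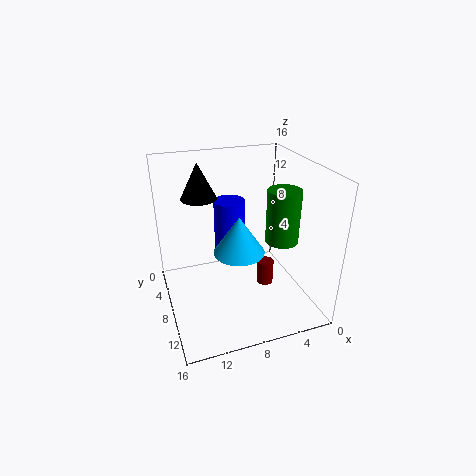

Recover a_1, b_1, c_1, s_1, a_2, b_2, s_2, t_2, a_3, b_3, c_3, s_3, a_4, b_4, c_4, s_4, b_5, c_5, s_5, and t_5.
a_1 = 4
b_1 = 7
c_1 = 0.5
s_1 = 1
a_2 = 11.5
b_2 = 5
s_2 = 2
t_2 = 4
a_3 = 2
b_3 = 7
c_3 = 6
s_3 = 2
a_4 = 7
b_4 = 2
c_4 = 2
s_4 = 2
b_5 = 7
c_5 = 5.5
s_5 = 3
t_5 = 4.5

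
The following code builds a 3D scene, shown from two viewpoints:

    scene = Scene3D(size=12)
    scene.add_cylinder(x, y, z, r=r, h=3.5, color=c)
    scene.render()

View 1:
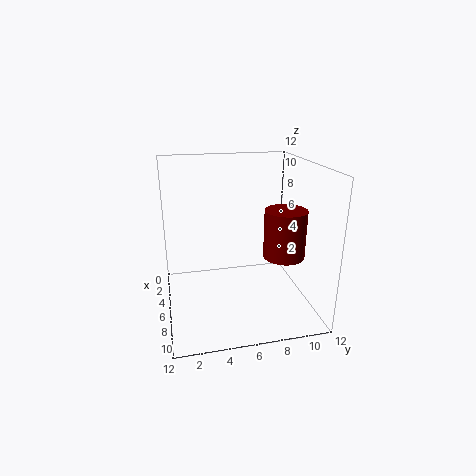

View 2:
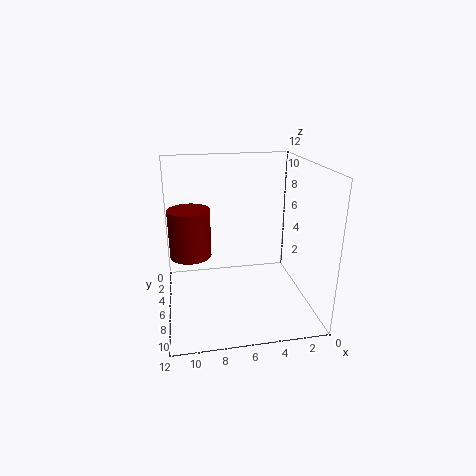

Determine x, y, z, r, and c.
x = 10, y = 8.5, z = 6, r = 1.5, c = 'maroon'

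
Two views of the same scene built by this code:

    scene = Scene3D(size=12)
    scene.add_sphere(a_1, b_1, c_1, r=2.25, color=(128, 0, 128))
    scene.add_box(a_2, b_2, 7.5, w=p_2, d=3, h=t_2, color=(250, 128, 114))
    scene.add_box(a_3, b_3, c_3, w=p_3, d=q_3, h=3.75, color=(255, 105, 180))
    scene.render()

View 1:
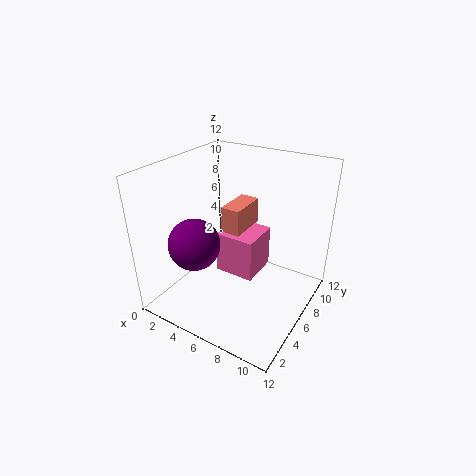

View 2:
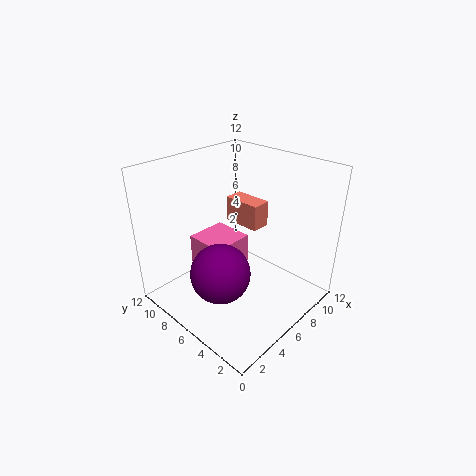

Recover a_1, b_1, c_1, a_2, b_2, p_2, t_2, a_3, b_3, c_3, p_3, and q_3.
a_1 = 2.5; b_1 = 4.5; c_1 = 5; a_2 = 5.75; b_2 = 4; p_2 = 1.5; t_2 = 2; a_3 = 3.75; b_3 = 6; c_3 = 2; p_3 = 3.5; q_3 = 3.5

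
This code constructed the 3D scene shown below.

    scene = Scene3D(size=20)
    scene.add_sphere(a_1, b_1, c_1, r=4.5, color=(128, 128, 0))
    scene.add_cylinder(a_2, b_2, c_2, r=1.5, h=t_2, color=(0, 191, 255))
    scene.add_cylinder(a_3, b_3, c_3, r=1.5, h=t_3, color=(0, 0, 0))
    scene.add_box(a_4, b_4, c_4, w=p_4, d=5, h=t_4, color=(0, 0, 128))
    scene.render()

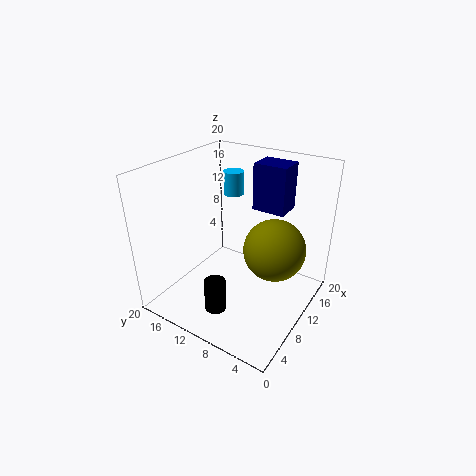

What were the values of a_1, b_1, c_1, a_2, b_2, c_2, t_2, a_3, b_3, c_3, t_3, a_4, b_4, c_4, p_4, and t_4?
a_1 = 13.5; b_1 = 6; c_1 = 7.5; a_2 = 15; b_2 = 14; c_2 = 14; t_2 = 3.5; a_3 = 5; b_3 = 10.5; c_3 = 1; t_3 = 4.5; a_4 = 15.5; b_4 = 6; c_4 = 12; p_4 = 4; t_4 = 7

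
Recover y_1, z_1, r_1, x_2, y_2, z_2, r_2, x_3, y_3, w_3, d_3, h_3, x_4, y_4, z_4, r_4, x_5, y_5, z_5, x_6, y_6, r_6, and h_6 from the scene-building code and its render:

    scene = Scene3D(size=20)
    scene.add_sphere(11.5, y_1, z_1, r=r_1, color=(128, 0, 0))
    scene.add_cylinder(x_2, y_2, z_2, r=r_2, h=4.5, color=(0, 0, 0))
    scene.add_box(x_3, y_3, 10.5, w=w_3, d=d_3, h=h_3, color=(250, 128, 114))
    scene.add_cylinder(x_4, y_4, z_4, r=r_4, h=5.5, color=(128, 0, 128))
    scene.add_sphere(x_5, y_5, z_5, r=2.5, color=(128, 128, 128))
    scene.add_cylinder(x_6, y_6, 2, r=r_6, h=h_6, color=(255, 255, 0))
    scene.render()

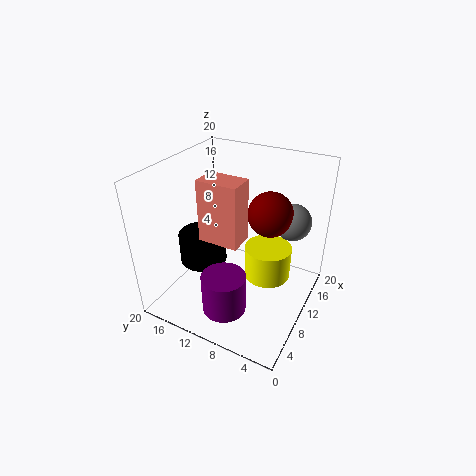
y_1 = 6, z_1 = 14, r_1 = 3, x_2 = 10, y_2 = 16, z_2 = 4.5, r_2 = 3.5, x_3 = 6.5, y_3 = 8.5, w_3 = 3.5, d_3 = 5.5, h_3 = 8.5, x_4 = 5, y_4 = 9.5, z_4 = 1.5, r_4 = 3, x_5 = 13.5, y_5 = 3.5, z_5 = 12.5, x_6 = 14, y_6 = 7, r_6 = 3.5, h_6 = 5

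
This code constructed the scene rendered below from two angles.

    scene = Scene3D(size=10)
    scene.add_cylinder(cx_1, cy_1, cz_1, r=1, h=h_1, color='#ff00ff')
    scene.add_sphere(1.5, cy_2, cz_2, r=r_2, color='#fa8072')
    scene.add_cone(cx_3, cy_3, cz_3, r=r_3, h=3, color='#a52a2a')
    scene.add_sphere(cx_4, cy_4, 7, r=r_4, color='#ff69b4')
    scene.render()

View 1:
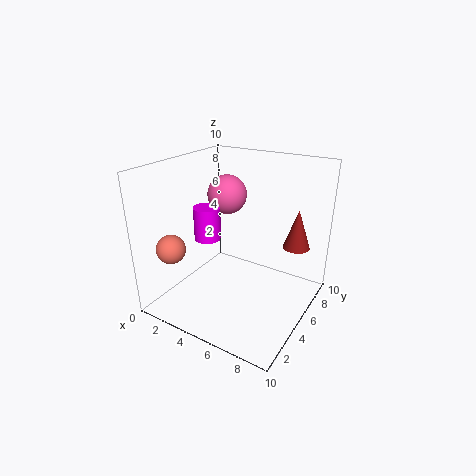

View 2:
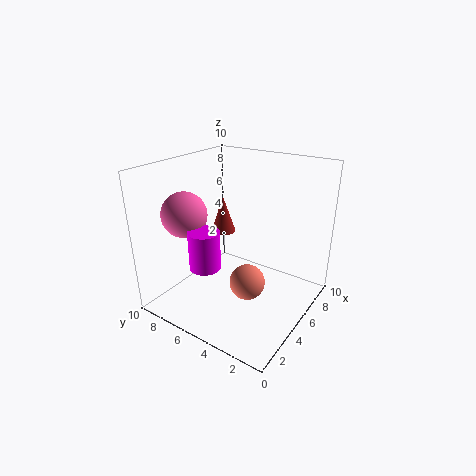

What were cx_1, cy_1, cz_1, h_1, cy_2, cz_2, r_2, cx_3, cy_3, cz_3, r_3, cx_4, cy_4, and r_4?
cx_1 = 2, cy_1 = 5.5, cz_1 = 4, h_1 = 2.5, cy_2 = 2, cz_2 = 4.5, r_2 = 1, cx_3 = 8, cy_3 = 8.5, cz_3 = 3.5, r_3 = 1, cx_4 = 2.5, cy_4 = 7.5, r_4 = 1.5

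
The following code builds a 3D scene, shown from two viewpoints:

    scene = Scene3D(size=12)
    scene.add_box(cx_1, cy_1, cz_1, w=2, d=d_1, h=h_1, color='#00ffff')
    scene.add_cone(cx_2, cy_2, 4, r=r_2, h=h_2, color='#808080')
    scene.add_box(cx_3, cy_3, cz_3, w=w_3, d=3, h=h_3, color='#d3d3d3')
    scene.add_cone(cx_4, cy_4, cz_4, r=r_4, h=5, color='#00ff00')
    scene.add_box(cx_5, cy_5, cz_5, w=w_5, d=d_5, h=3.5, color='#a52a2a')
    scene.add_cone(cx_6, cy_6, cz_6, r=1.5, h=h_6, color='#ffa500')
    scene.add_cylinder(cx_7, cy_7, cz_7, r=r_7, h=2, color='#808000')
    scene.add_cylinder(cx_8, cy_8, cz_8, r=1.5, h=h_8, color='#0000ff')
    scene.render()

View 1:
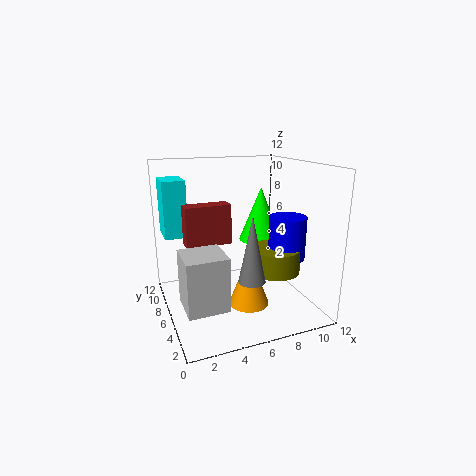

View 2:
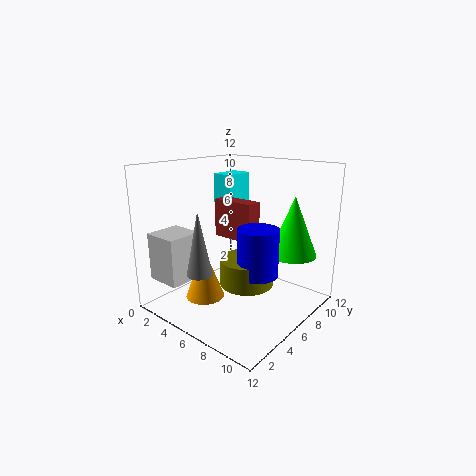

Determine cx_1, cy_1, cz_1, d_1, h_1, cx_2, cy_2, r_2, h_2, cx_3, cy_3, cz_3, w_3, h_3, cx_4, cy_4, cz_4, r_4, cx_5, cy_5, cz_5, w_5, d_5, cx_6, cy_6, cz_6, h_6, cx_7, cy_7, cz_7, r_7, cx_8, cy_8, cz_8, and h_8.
cx_1 = 0.5
cy_1 = 9
cz_1 = 5.5
d_1 = 3
h_1 = 5
cx_2 = 5.5
cy_2 = 2
r_2 = 1
h_2 = 5
cx_3 = 0.5
cy_3 = 1
cz_3 = 2.5
w_3 = 3
h_3 = 4
cx_4 = 9.5
cy_4 = 9
cz_4 = 4.5
r_4 = 2
cx_5 = 2
cy_5 = 7.5
cz_5 = 5
w_5 = 4
d_5 = 1.5
cx_6 = 5.5
cy_6 = 2.5
cz_6 = 2
h_6 = 4
cx_7 = 8.5
cy_7 = 4
cz_7 = 3.5
r_7 = 2
cx_8 = 9.5
cy_8 = 4
cz_8 = 4.5
h_8 = 3.5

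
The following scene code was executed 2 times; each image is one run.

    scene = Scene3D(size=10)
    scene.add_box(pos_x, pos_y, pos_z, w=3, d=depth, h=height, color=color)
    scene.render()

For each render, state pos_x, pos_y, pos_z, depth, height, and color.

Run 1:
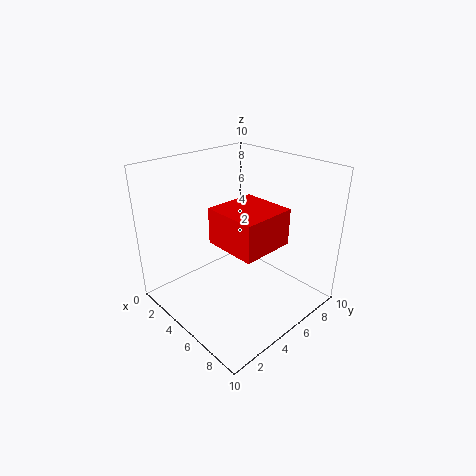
pos_x = 7; pos_y = 1; pos_z = 7; depth = 3; height = 2; color = 'red'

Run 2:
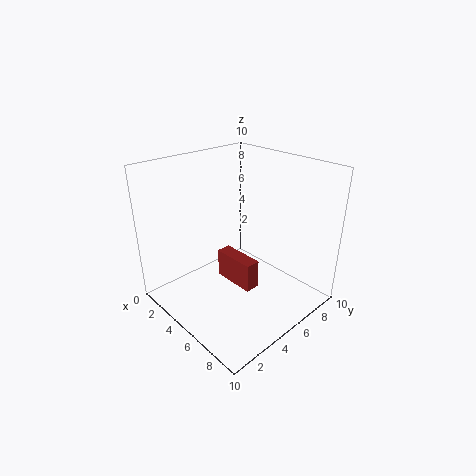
pos_x = 4; pos_y = 4; pos_z = 2; depth = 1; height = 2; color = 'brown'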